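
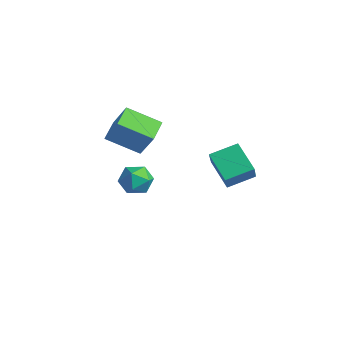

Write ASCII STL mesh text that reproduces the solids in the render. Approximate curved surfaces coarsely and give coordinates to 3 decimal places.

solid 
facet normal -0.835 0.330 -0.440
outer loop
vertex -4.068 1.938 -2.258
vertex -4.622 1.191 -1.768
vertex -4.49 2.13 -1.314
endloop
endfacet
facet normal -0.371 0.864 -0.341
outer loop
vertex -4.068 1.938 -2.258
vertex -4.49 2.13 -1.314
vertex -3.516 2.462 -1.532
endloop
endfacet
facet normal 0.235 0.695 -0.680
outer loop
vertex -4.068 1.938 -2.258
vertex -3.516 2.462 -1.532
vertex -3.047 1.727 -2.121
endloop
endfacet
facet normal 0.144 0.058 -0.988
outer loop
vertex -4.068 1.938 -2.258
vertex -3.047 1.727 -2.121
vertex -3.731 0.942 -2.267
endloop
endfacet
facet normal -0.517 -0.167 -0.840
outer loop
vertex -4.068 1.938 -2.258
vertex -3.731 0.942 -2.267
vertex -4.622 1.191 -1.768
endloop
endfacet
facet normal -0.229 0.906 0.357
outer loop
vertex -3.516 2.462 -1.532
vertex -4.49 2.13 -1.314
vertex -3.729 2.038 -0.593
endloop
endfacet
facet normal -0.980 0.043 0.196
outer loop
vertex -4.49 2.13 -1.314
vertex -4.622 1.191 -1.768
vertex -4.413 1.253 -0.739
endloop
endfacet
facet normal -0.465 -0.763 -0.450
outer loop
vertex -4.622 1.191 -1.768
vertex -3.731 0.942 -2.267
vertex -3.944 0.518 -1.328
endloop
endfacet
facet normal 0.605 -0.399 -0.689
outer loop
vertex -3.731 0.942 -2.267
vertex -3.047 1.727 -2.121
vertex -2.97 0.85 -1.546
endloop
endfacet
facet normal 0.751 0.632 -0.191
outer loop
vertex -3.047 1.727 -2.121
vertex -3.516 2.462 -1.532
vertex -2.838 1.789 -1.092
endloop
endfacet
facet normal -0.144 -0.058 0.988
outer loop
vertex -3.392 1.042 -0.602
vertex -3.729 2.038 -0.593
vertex -4.413 1.253 -0.739
endloop
endfacet
facet normal -0.235 -0.695 0.680
outer loop
vertex -3.392 1.042 -0.602
vertex -4.413 1.253 -0.739
vertex -3.944 0.518 -1.328
endloop
endfacet
facet normal 0.371 -0.864 0.341
outer loop
vertex -3.392 1.042 -0.602
vertex -3.944 0.518 -1.328
vertex -2.97 0.85 -1.546
endloop
endfacet
facet normal 0.835 -0.330 0.440
outer loop
vertex -3.392 1.042 -0.602
vertex -2.97 0.85 -1.546
vertex -2.838 1.789 -1.092
endloop
endfacet
facet normal 0.517 0.167 0.840
outer loop
vertex -3.392 1.042 -0.602
vertex -2.838 1.789 -1.092
vertex -3.729 2.038 -0.593
endloop
endfacet
facet normal -0.605 0.399 0.689
outer loop
vertex -4.413 1.253 -0.739
vertex -3.729 2.038 -0.593
vertex -4.49 2.13 -1.314
endloop
endfacet
facet normal -0.751 -0.632 0.191
outer loop
vertex -3.944 0.518 -1.328
vertex -4.413 1.253 -0.739
vertex -4.622 1.191 -1.768
endloop
endfacet
facet normal 0.229 -0.906 -0.357
outer loop
vertex -2.97 0.85 -1.546
vertex -3.944 0.518 -1.328
vertex -3.731 0.942 -2.267
endloop
endfacet
facet normal 0.980 -0.043 -0.196
outer loop
vertex -2.838 1.789 -1.092
vertex -2.97 0.85 -1.546
vertex -3.047 1.727 -2.121
endloop
endfacet
facet normal 0.465 0.763 0.450
outer loop
vertex -3.729 2.038 -0.593
vertex -2.838 1.789 -1.092
vertex -3.516 2.462 -1.532
endloop
endfacet
facet normal -0.623 0.717 0.314
outer loop
vertex -2.99 0.558 4.709
vertex -1.822 1.991 3.755
vertex -4.009 0.353 3.154
endloop
endfacet
facet normal -0.561 -0.689 0.459
outer loop
vertex -3.118 -0.671 2.705
vertex -2.99 0.558 4.709
vertex -4.009 0.353 3.154
endloop
endfacet
facet normal -0.623 0.717 0.314
outer loop
vertex -4.009 0.353 3.154
vertex -1.822 1.991 3.755
vertex -2.841 1.786 2.2
endloop
endfacet
facet normal -0.545 -0.109 -0.831
outer loop
vertex -2.841 1.786 2.2
vertex -3.118 -0.671 2.705
vertex -4.009 0.353 3.154
endloop
endfacet
facet normal 0.545 0.109 0.831
outer loop
vertex -2.99 0.558 4.709
vertex -0.931 0.967 3.306
vertex -1.822 1.991 3.755
endloop
endfacet
facet normal -0.561 -0.689 0.459
outer loop
vertex -2.099 -0.466 4.26
vertex -2.99 0.558 4.709
vertex -3.118 -0.671 2.705
endloop
endfacet
facet normal 0.545 0.109 0.831
outer loop
vertex -2.099 -0.466 4.26
vertex -0.931 0.967 3.306
vertex -2.99 0.558 4.709
endloop
endfacet
facet normal 0.561 0.689 -0.459
outer loop
vertex -1.822 1.991 3.755
vertex -0.931 0.967 3.306
vertex -2.841 1.786 2.2
endloop
endfacet
facet normal -0.545 -0.109 -0.831
outer loop
vertex -1.95 0.762 1.751
vertex -3.118 -0.671 2.705
vertex -2.841 1.786 2.2
endloop
endfacet
facet normal 0.561 0.689 -0.459
outer loop
vertex -2.841 1.786 2.2
vertex -0.931 0.967 3.306
vertex -1.95 0.762 1.751
endloop
endfacet
facet normal 0.623 -0.717 -0.314
outer loop
vertex -1.95 0.762 1.751
vertex -2.099 -0.466 4.26
vertex -3.118 -0.671 2.705
endloop
endfacet
facet normal 0.623 -0.717 -0.314
outer loop
vertex -0.931 0.967 3.306
vertex -2.099 -0.466 4.26
vertex -1.95 0.762 1.751
endloop
endfacet
facet normal -0.817 -0.003 0.576
outer loop
vertex 2.012 2.402 3.241
vertex 2.387 3.86 3.78
vertex 1.149 3.075 2.02
endloop
endfacet
facet normal -0.234 -0.912 -0.337
outer loop
vertex 2.653 3.08 0.96
vertex 2.012 2.402 3.241
vertex 1.149 3.075 2.02
endloop
endfacet
facet normal -0.817 -0.003 0.576
outer loop
vertex 1.149 3.075 2.02
vertex 2.387 3.86 3.78
vertex 1.524 4.534 2.559
endloop
endfacet
facet normal -0.526 0.410 -0.745
outer loop
vertex 1.524 4.534 2.559
vertex 2.653 3.08 0.96
vertex 1.149 3.075 2.02
endloop
endfacet
facet normal 0.526 -0.411 0.745
outer loop
vertex 2.012 2.402 3.241
vertex 3.891 3.865 2.72
vertex 2.387 3.86 3.78
endloop
endfacet
facet normal -0.235 -0.912 -0.337
outer loop
vertex 3.516 2.406 2.181
vertex 2.012 2.402 3.241
vertex 2.653 3.08 0.96
endloop
endfacet
facet normal 0.526 -0.410 0.745
outer loop
vertex 3.516 2.406 2.181
vertex 3.891 3.865 2.72
vertex 2.012 2.402 3.241
endloop
endfacet
facet normal 0.235 0.912 0.337
outer loop
vertex 2.387 3.86 3.78
vertex 3.891 3.865 2.72
vertex 1.524 4.534 2.559
endloop
endfacet
facet normal -0.526 0.411 -0.745
outer loop
vertex 3.028 4.538 1.499
vertex 2.653 3.08 0.96
vertex 1.524 4.534 2.559
endloop
endfacet
facet normal 0.235 0.912 0.337
outer loop
vertex 1.524 4.534 2.559
vertex 3.891 3.865 2.72
vertex 3.028 4.538 1.499
endloop
endfacet
facet normal 0.817 0.003 -0.576
outer loop
vertex 3.028 4.538 1.499
vertex 3.516 2.406 2.181
vertex 2.653 3.08 0.96
endloop
endfacet
facet normal 0.817 0.003 -0.576
outer loop
vertex 3.891 3.865 2.72
vertex 3.516 2.406 2.181
vertex 3.028 4.538 1.499
endloop
endfacet

endsolid


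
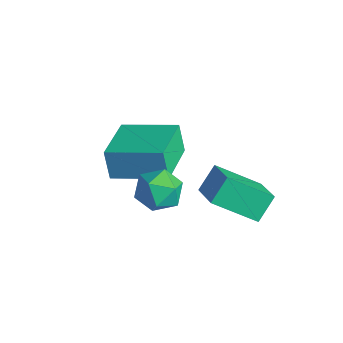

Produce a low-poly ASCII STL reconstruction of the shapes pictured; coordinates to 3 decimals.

solid 
facet normal -0.645 0.732 -0.221
outer loop
vertex -4.968 1.641 1.585
vertex -3.49 3.086 2.056
vertex -4.585 1.628 0.426
endloop
endfacet
facet normal -0.697 -0.682 -0.223
outer loop
vertex -3.25 0.114 0.884
vertex -4.968 1.641 1.585
vertex -4.585 1.628 0.426
endloop
endfacet
facet normal -0.645 0.732 -0.221
outer loop
vertex -4.585 1.628 0.426
vertex -3.49 3.086 2.056
vertex -3.108 3.073 0.898
endloop
endfacet
facet normal 0.314 -0.011 -0.949
outer loop
vertex -3.108 3.073 0.898
vertex -3.25 0.114 0.884
vertex -4.585 1.628 0.426
endloop
endfacet
facet normal -0.313 0.011 0.950
outer loop
vertex -4.968 1.641 1.585
vertex -2.155 1.572 2.514
vertex -3.49 3.086 2.056
endloop
endfacet
facet normal -0.697 -0.682 -0.222
outer loop
vertex -3.632 0.127 2.042
vertex -4.968 1.641 1.585
vertex -3.25 0.114 0.884
endloop
endfacet
facet normal -0.313 0.010 0.950
outer loop
vertex -3.632 0.127 2.042
vertex -2.155 1.572 2.514
vertex -4.968 1.641 1.585
endloop
endfacet
facet normal 0.697 0.682 0.222
outer loop
vertex -3.49 3.086 2.056
vertex -2.155 1.572 2.514
vertex -3.108 3.073 0.898
endloop
endfacet
facet normal 0.313 -0.011 -0.950
outer loop
vertex -1.772 1.559 1.355
vertex -3.25 0.114 0.884
vertex -3.108 3.073 0.898
endloop
endfacet
facet normal 0.697 0.682 0.223
outer loop
vertex -3.108 3.073 0.898
vertex -2.155 1.572 2.514
vertex -1.772 1.559 1.355
endloop
endfacet
facet normal 0.645 -0.732 0.221
outer loop
vertex -1.772 1.559 1.355
vertex -3.632 0.127 2.042
vertex -3.25 0.114 0.884
endloop
endfacet
facet normal 0.645 -0.731 0.221
outer loop
vertex -2.155 1.572 2.514
vertex -3.632 0.127 2.042
vertex -1.772 1.559 1.355
endloop
endfacet
facet normal -0.469 -0.685 0.557
outer loop
vertex -0.794 3.287 1.3
vertex -2.057 3.624 0.65
vertex -0.589 2.486 0.487
endloop
endfacet
facet normal 0.865 -0.231 0.446
outer loop
vertex 0.337 3.836 -0.61
vertex -0.794 3.287 1.3
vertex -0.589 2.486 0.487
endloop
endfacet
facet normal -0.470 -0.686 0.556
outer loop
vertex -0.589 2.486 0.487
vertex -2.057 3.624 0.65
vertex -1.851 2.823 -0.164
endloop
endfacet
facet normal 0.177 -0.691 -0.701
outer loop
vertex -1.851 2.823 -0.164
vertex 0.337 3.836 -0.61
vertex -0.589 2.486 0.487
endloop
endfacet
facet normal -0.177 0.691 0.701
outer loop
vertex -0.794 3.287 1.3
vertex -1.131 4.974 -0.447
vertex -2.057 3.624 0.65
endloop
endfacet
facet normal 0.865 -0.231 0.446
outer loop
vertex 0.131 4.637 0.204
vertex -0.794 3.287 1.3
vertex 0.337 3.836 -0.61
endloop
endfacet
facet normal -0.177 0.691 0.701
outer loop
vertex 0.131 4.637 0.204
vertex -1.131 4.974 -0.447
vertex -0.794 3.287 1.3
endloop
endfacet
facet normal -0.865 0.231 -0.446
outer loop
vertex -2.057 3.624 0.65
vertex -1.131 4.974 -0.447
vertex -1.851 2.823 -0.164
endloop
endfacet
facet normal 0.177 -0.691 -0.701
outer loop
vertex -0.926 4.173 -1.26
vertex 0.337 3.836 -0.61
vertex -1.851 2.823 -0.164
endloop
endfacet
facet normal -0.865 0.231 -0.446
outer loop
vertex -1.851 2.823 -0.164
vertex -1.131 4.974 -0.447
vertex -0.926 4.173 -1.26
endloop
endfacet
facet normal 0.469 0.686 -0.556
outer loop
vertex -0.926 4.173 -1.26
vertex 0.131 4.637 0.204
vertex 0.337 3.836 -0.61
endloop
endfacet
facet normal 0.470 0.685 -0.556
outer loop
vertex -1.131 4.974 -0.447
vertex 0.131 4.637 0.204
vertex -0.926 4.173 -1.26
endloop
endfacet
facet normal 0.271 0.727 0.631
outer loop
vertex 0.059 0.916 3.293
vertex -0.319 0.47 3.97
vertex 0.54 0.328 3.764
endloop
endfacet
facet normal 0.734 0.673 0.090
outer loop
vertex 0.059 0.916 3.293
vertex 0.54 0.328 3.764
vertex 0.62 0.36 2.875
endloop
endfacet
facet normal 0.374 0.768 -0.519
outer loop
vertex 0.059 0.916 3.293
vertex 0.62 0.36 2.875
vertex -0.189 0.521 2.53
endloop
endfacet
facet normal -0.311 0.881 -0.355
outer loop
vertex 0.059 0.916 3.293
vertex -0.189 0.521 2.53
vertex -0.769 0.589 3.207
endloop
endfacet
facet normal -0.375 0.856 0.355
outer loop
vertex 0.059 0.916 3.293
vertex -0.769 0.589 3.207
vertex -0.319 0.47 3.97
endloop
endfacet
facet normal 0.996 0.009 0.090
outer loop
vertex 0.62 0.36 2.875
vertex 0.54 0.328 3.764
vertex 0.589 -0.429 3.293
endloop
endfacet
facet normal 0.247 0.098 0.964
outer loop
vertex 0.54 0.328 3.764
vertex -0.319 0.47 3.97
vertex 0.009 -0.361 3.97
endloop
endfacet
facet normal -0.798 0.306 0.519
outer loop
vertex -0.319 0.47 3.97
vertex -0.769 0.589 3.207
vertex -0.8 -0.2 3.625
endloop
endfacet
facet normal -0.695 0.347 -0.630
outer loop
vertex -0.769 0.589 3.207
vertex -0.189 0.521 2.53
vertex -0.72 -0.168 2.736
endloop
endfacet
facet normal 0.414 0.164 -0.895
outer loop
vertex -0.189 0.521 2.53
vertex 0.62 0.36 2.875
vertex 0.139 -0.31 2.53
endloop
endfacet
facet normal 0.311 -0.881 0.355
outer loop
vertex -0.239 -0.756 3.207
vertex 0.589 -0.429 3.293
vertex 0.009 -0.361 3.97
endloop
endfacet
facet normal -0.374 -0.768 0.519
outer loop
vertex -0.239 -0.756 3.207
vertex 0.009 -0.361 3.97
vertex -0.8 -0.2 3.625
endloop
endfacet
facet normal -0.734 -0.673 -0.090
outer loop
vertex -0.239 -0.756 3.207
vertex -0.8 -0.2 3.625
vertex -0.72 -0.168 2.736
endloop
endfacet
facet normal -0.271 -0.727 -0.631
outer loop
vertex -0.239 -0.756 3.207
vertex -0.72 -0.168 2.736
vertex 0.139 -0.31 2.53
endloop
endfacet
facet normal 0.375 -0.856 -0.355
outer loop
vertex -0.239 -0.756 3.207
vertex 0.139 -0.31 2.53
vertex 0.589 -0.429 3.293
endloop
endfacet
facet normal 0.695 -0.347 0.630
outer loop
vertex 0.009 -0.361 3.97
vertex 0.589 -0.429 3.293
vertex 0.54 0.328 3.764
endloop
endfacet
facet normal -0.414 -0.164 0.895
outer loop
vertex -0.8 -0.2 3.625
vertex 0.009 -0.361 3.97
vertex -0.319 0.47 3.97
endloop
endfacet
facet normal -0.996 -0.009 -0.090
outer loop
vertex -0.72 -0.168 2.736
vertex -0.8 -0.2 3.625
vertex -0.769 0.589 3.207
endloop
endfacet
facet normal -0.247 -0.098 -0.964
outer loop
vertex 0.139 -0.31 2.53
vertex -0.72 -0.168 2.736
vertex -0.189 0.521 2.53
endloop
endfacet
facet normal 0.798 -0.306 -0.519
outer loop
vertex 0.589 -0.429 3.293
vertex 0.139 -0.31 2.53
vertex 0.62 0.36 2.875
endloop
endfacet

endsolid


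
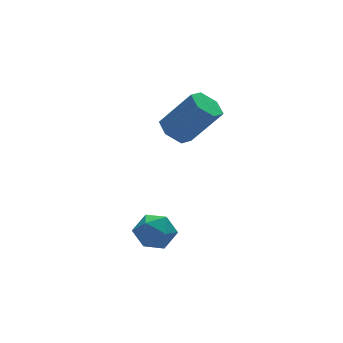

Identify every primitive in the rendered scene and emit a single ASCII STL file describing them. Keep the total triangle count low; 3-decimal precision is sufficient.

solid 
facet normal -0.526 0.318 -0.789
outer loop
vertex 0.647 3.318 0.774
vertex -0.025 2.872 1.042
vertex 0.08 3.676 1.296
endloop
endfacet
facet normal 0.528 0.849 -0.009
outer loop
vertex 0.647 3.318 0.774
vertex 0.08 3.676 1.296
vertex 1.777 2.634 2.47
endloop
endfacet
facet normal 0.528 0.849 -0.010
outer loop
vertex 1.777 2.634 2.47
vertex 0.08 3.676 1.296
vertex 1.21 2.993 2.992
endloop
endfacet
facet normal 0.526 -0.318 0.789
outer loop
vertex 1.777 2.634 2.47
vertex 1.21 2.993 2.992
vertex 1.105 2.188 2.738
endloop
endfacet
facet normal -0.526 0.318 -0.789
outer loop
vertex 0.08 3.676 1.296
vertex -0.025 2.872 1.042
vertex -0.592 3.23 1.564
endloop
endfacet
facet normal -0.314 0.790 0.527
outer loop
vertex 0.08 3.676 1.296
vertex -0.592 3.23 1.564
vertex 1.21 2.993 2.992
endloop
endfacet
facet normal -0.314 0.790 0.527
outer loop
vertex 1.21 2.993 2.992
vertex -0.592 3.23 1.564
vertex 0.538 2.547 3.26
endloop
endfacet
facet normal 0.526 -0.318 0.789
outer loop
vertex 1.21 2.993 2.992
vertex 0.538 2.547 3.26
vertex 1.105 2.188 2.738
endloop
endfacet
facet normal -0.526 0.318 -0.789
outer loop
vertex -0.592 3.23 1.564
vertex -0.025 2.872 1.042
vertex -0.697 2.426 1.31
endloop
endfacet
facet normal -0.842 -0.060 0.537
outer loop
vertex -0.592 3.23 1.564
vertex -0.697 2.426 1.31
vertex 0.538 2.547 3.26
endloop
endfacet
facet normal -0.842 -0.060 0.537
outer loop
vertex 0.538 2.547 3.26
vertex -0.697 2.426 1.31
vertex 0.433 1.742 3.006
endloop
endfacet
facet normal 0.526 -0.318 0.789
outer loop
vertex 0.538 2.547 3.26
vertex 0.433 1.742 3.006
vertex 1.105 2.188 2.738
endloop
endfacet
facet normal -0.526 0.318 -0.789
outer loop
vertex -0.697 2.426 1.31
vertex -0.025 2.872 1.042
vertex -0.13 2.067 0.788
endloop
endfacet
facet normal -0.528 -0.849 0.010
outer loop
vertex -0.697 2.426 1.31
vertex -0.13 2.067 0.788
vertex 0.433 1.742 3.006
endloop
endfacet
facet normal -0.528 -0.849 0.009
outer loop
vertex 0.433 1.742 3.006
vertex -0.13 2.067 0.788
vertex 1.0 1.384 2.484
endloop
endfacet
facet normal 0.526 -0.318 0.789
outer loop
vertex 0.433 1.742 3.006
vertex 1.0 1.384 2.484
vertex 1.105 2.188 2.738
endloop
endfacet
facet normal -0.526 0.318 -0.789
outer loop
vertex -0.13 2.067 0.788
vertex -0.025 2.872 1.042
vertex 0.542 2.513 0.52
endloop
endfacet
facet normal 0.314 -0.790 -0.527
outer loop
vertex -0.13 2.067 0.788
vertex 0.542 2.513 0.52
vertex 1.0 1.384 2.484
endloop
endfacet
facet normal 0.314 -0.790 -0.527
outer loop
vertex 1.0 1.384 2.484
vertex 0.542 2.513 0.52
vertex 1.672 1.83 2.216
endloop
endfacet
facet normal 0.526 -0.318 0.789
outer loop
vertex 1.0 1.384 2.484
vertex 1.672 1.83 2.216
vertex 1.105 2.188 2.738
endloop
endfacet
facet normal -0.526 0.318 -0.789
outer loop
vertex 0.542 2.513 0.52
vertex -0.025 2.872 1.042
vertex 0.647 3.318 0.774
endloop
endfacet
facet normal 0.842 0.060 -0.537
outer loop
vertex 0.542 2.513 0.52
vertex 0.647 3.318 0.774
vertex 1.672 1.83 2.216
endloop
endfacet
facet normal 0.842 0.060 -0.537
outer loop
vertex 1.672 1.83 2.216
vertex 0.647 3.318 0.774
vertex 1.777 2.634 2.47
endloop
endfacet
facet normal 0.526 -0.318 0.789
outer loop
vertex 1.672 1.83 2.216
vertex 1.777 2.634 2.47
vertex 1.105 2.188 2.738
endloop
endfacet
facet normal 0.518 0.713 -0.472
outer loop
vertex -1.762 0.34 -3.573
vertex -2.328 1.023 -3.162
vertex -1.512 0.729 -2.711
endloop
endfacet
facet normal 0.930 0.147 -0.336
outer loop
vertex -1.762 0.34 -3.573
vertex -1.512 0.729 -2.711
vertex -1.414 -0.232 -2.861
endloop
endfacet
facet normal 0.634 -0.422 -0.648
outer loop
vertex -1.762 0.34 -3.573
vertex -1.414 -0.232 -2.861
vertex -2.169 -0.532 -3.404
endloop
endfacet
facet normal 0.038 -0.207 -0.978
outer loop
vertex -1.762 0.34 -3.573
vertex -2.169 -0.532 -3.404
vertex -2.734 0.243 -3.59
endloop
endfacet
facet normal -0.034 0.494 -0.869
outer loop
vertex -1.762 0.34 -3.573
vertex -2.734 0.243 -3.59
vertex -2.328 1.023 -3.162
endloop
endfacet
facet normal 0.928 0.037 0.370
outer loop
vertex -1.414 -0.232 -2.861
vertex -1.512 0.729 -2.711
vertex -1.766 0.097 -2.01
endloop
endfacet
facet normal 0.261 0.954 0.150
outer loop
vertex -1.512 0.729 -2.711
vertex -2.328 1.023 -3.162
vertex -2.331 0.872 -2.196
endloop
endfacet
facet normal -0.631 0.599 -0.493
outer loop
vertex -2.328 1.023 -3.162
vertex -2.734 0.243 -3.59
vertex -3.086 0.572 -2.739
endloop
endfacet
facet normal -0.515 -0.536 -0.669
outer loop
vertex -2.734 0.243 -3.59
vertex -2.169 -0.532 -3.404
vertex -2.988 -0.389 -2.889
endloop
endfacet
facet normal 0.449 -0.883 -0.137
outer loop
vertex -2.169 -0.532 -3.404
vertex -1.414 -0.232 -2.861
vertex -2.172 -0.683 -2.438
endloop
endfacet
facet normal -0.038 0.207 0.978
outer loop
vertex -2.738 -0.0 -2.027
vertex -1.766 0.097 -2.01
vertex -2.331 0.872 -2.196
endloop
endfacet
facet normal -0.634 0.422 0.648
outer loop
vertex -2.738 -0.0 -2.027
vertex -2.331 0.872 -2.196
vertex -3.086 0.572 -2.739
endloop
endfacet
facet normal -0.930 -0.147 0.336
outer loop
vertex -2.738 -0.0 -2.027
vertex -3.086 0.572 -2.739
vertex -2.988 -0.389 -2.889
endloop
endfacet
facet normal -0.518 -0.713 0.472
outer loop
vertex -2.738 -0.0 -2.027
vertex -2.988 -0.389 -2.889
vertex -2.172 -0.683 -2.438
endloop
endfacet
facet normal 0.034 -0.494 0.869
outer loop
vertex -2.738 -0.0 -2.027
vertex -2.172 -0.683 -2.438
vertex -1.766 0.097 -2.01
endloop
endfacet
facet normal 0.515 0.536 0.669
outer loop
vertex -2.331 0.872 -2.196
vertex -1.766 0.097 -2.01
vertex -1.512 0.729 -2.711
endloop
endfacet
facet normal -0.449 0.883 0.137
outer loop
vertex -3.086 0.572 -2.739
vertex -2.331 0.872 -2.196
vertex -2.328 1.023 -3.162
endloop
endfacet
facet normal -0.928 -0.037 -0.370
outer loop
vertex -2.988 -0.389 -2.889
vertex -3.086 0.572 -2.739
vertex -2.734 0.243 -3.59
endloop
endfacet
facet normal -0.261 -0.954 -0.150
outer loop
vertex -2.172 -0.683 -2.438
vertex -2.988 -0.389 -2.889
vertex -2.169 -0.532 -3.404
endloop
endfacet
facet normal 0.631 -0.599 0.493
outer loop
vertex -1.766 0.097 -2.01
vertex -2.172 -0.683 -2.438
vertex -1.414 -0.232 -2.861
endloop
endfacet

endsolid


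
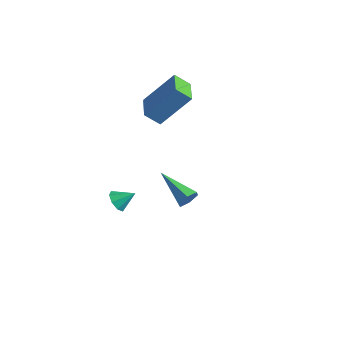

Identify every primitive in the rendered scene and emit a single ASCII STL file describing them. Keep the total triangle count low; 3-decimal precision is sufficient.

solid 
facet normal 0.914 0.020 -0.405
outer loop
vertex 2.427 -1.307 1.297
vertex 2.22 -1.052 0.843
vertex 2.405 -0.748 1.275
endloop
endfacet
facet normal 0.160 0.045 0.986
outer loop
vertex 2.427 -1.307 1.297
vertex 2.405 -0.748 1.275
vertex 0.52 -1.088 1.597
endloop
endfacet
facet normal 0.914 0.018 -0.405
outer loop
vertex 2.405 -0.748 1.275
vertex 2.22 -1.052 0.843
vertex 2.199 -0.493 0.821
endloop
endfacet
facet normal -0.067 0.857 0.512
outer loop
vertex 2.405 -0.748 1.275
vertex 2.199 -0.493 0.821
vertex 0.52 -1.088 1.597
endloop
endfacet
facet normal 0.914 0.018 -0.406
outer loop
vertex 2.199 -0.493 0.821
vertex 2.22 -1.052 0.843
vertex 2.013 -0.798 0.389
endloop
endfacet
facet normal -0.458 0.807 -0.373
outer loop
vertex 2.199 -0.493 0.821
vertex 2.013 -0.798 0.389
vertex 0.52 -1.088 1.597
endloop
endfacet
facet normal 0.914 0.020 -0.405
outer loop
vertex 2.013 -0.798 0.389
vertex 2.22 -1.052 0.843
vertex 2.035 -1.357 0.411
endloop
endfacet
facet normal -0.622 -0.055 -0.781
outer loop
vertex 2.013 -0.798 0.389
vertex 2.035 -1.357 0.411
vertex 0.52 -1.088 1.597
endloop
endfacet
facet normal 0.914 0.018 -0.405
outer loop
vertex 2.035 -1.357 0.411
vertex 2.22 -1.052 0.843
vertex 2.241 -1.612 0.865
endloop
endfacet
facet normal -0.394 -0.866 -0.307
outer loop
vertex 2.035 -1.357 0.411
vertex 2.241 -1.612 0.865
vertex 0.52 -1.088 1.597
endloop
endfacet
facet normal 0.914 0.018 -0.406
outer loop
vertex 2.241 -1.612 0.865
vertex 2.22 -1.052 0.843
vertex 2.427 -1.307 1.297
endloop
endfacet
facet normal -0.003 -0.816 0.578
outer loop
vertex 2.241 -1.612 0.865
vertex 2.427 -1.307 1.297
vertex 0.52 -1.088 1.597
endloop
endfacet
facet normal -0.769 0.637 -0.049
outer loop
vertex -5.042 2.762 1.392
vertex -4.189 3.918 3.032
vertex -4.552 3.305 0.754
endloop
endfacet
facet normal -0.392 -0.530 -0.752
outer loop
vertex -3.391 2.342 0.828
vertex -5.042 2.762 1.392
vertex -4.552 3.305 0.754
endloop
endfacet
facet normal -0.769 0.637 -0.049
outer loop
vertex -4.552 3.305 0.754
vertex -4.189 3.918 3.032
vertex -3.699 4.46 2.394
endloop
endfacet
facet normal 0.506 0.559 -0.657
outer loop
vertex -3.699 4.46 2.394
vertex -3.391 2.342 0.828
vertex -4.552 3.305 0.754
endloop
endfacet
facet normal -0.506 -0.559 0.657
outer loop
vertex -5.042 2.762 1.392
vertex -3.028 2.955 3.106
vertex -4.189 3.918 3.032
endloop
endfacet
facet normal -0.392 -0.531 -0.752
outer loop
vertex -3.881 1.8 1.466
vertex -5.042 2.762 1.392
vertex -3.391 2.342 0.828
endloop
endfacet
facet normal -0.505 -0.559 0.657
outer loop
vertex -3.881 1.8 1.466
vertex -3.028 2.955 3.106
vertex -5.042 2.762 1.392
endloop
endfacet
facet normal 0.392 0.530 0.752
outer loop
vertex -4.189 3.918 3.032
vertex -3.028 2.955 3.106
vertex -3.699 4.46 2.394
endloop
endfacet
facet normal 0.505 0.559 -0.657
outer loop
vertex -2.538 3.498 2.468
vertex -3.391 2.342 0.828
vertex -3.699 4.46 2.394
endloop
endfacet
facet normal 0.391 0.530 0.752
outer loop
vertex -3.699 4.46 2.394
vertex -3.028 2.955 3.106
vertex -2.538 3.498 2.468
endloop
endfacet
facet normal 0.769 -0.637 0.049
outer loop
vertex -2.538 3.498 2.468
vertex -3.881 1.8 1.466
vertex -3.391 2.342 0.828
endloop
endfacet
facet normal 0.769 -0.637 0.049
outer loop
vertex -3.028 2.955 3.106
vertex -3.881 1.8 1.466
vertex -2.538 3.498 2.468
endloop
endfacet
facet normal -0.554 -0.616 -0.560
outer loop
vertex -3.487 0.229 -3.994
vertex -3.67 -0.071 -3.483
vertex -3.882 0.413 -3.806
endloop
endfacet
facet normal 0.250 0.900 -0.357
outer loop
vertex -3.487 0.229 -3.994
vertex -3.882 0.413 -3.806
vertex -3.11 0.551 -2.917
endloop
endfacet
facet normal -0.555 -0.616 -0.559
outer loop
vertex -3.882 0.413 -3.806
vertex -3.67 -0.071 -3.483
vertex -4.152 0.314 -3.429
endloop
endfacet
facet normal -0.254 0.964 0.071
outer loop
vertex -3.882 0.413 -3.806
vertex -4.152 0.314 -3.429
vertex -3.11 0.551 -2.917
endloop
endfacet
facet normal -0.554 -0.615 -0.560
outer loop
vertex -4.152 0.314 -3.429
vertex -3.67 -0.071 -3.483
vertex -4.14 -0.011 -3.084
endloop
endfacet
facet normal -0.451 0.642 0.620
outer loop
vertex -4.152 0.314 -3.429
vertex -4.14 -0.011 -3.084
vertex -3.11 0.551 -2.917
endloop
endfacet
facet normal -0.554 -0.617 -0.559
outer loop
vertex -4.14 -0.011 -3.084
vertex -3.67 -0.071 -3.483
vertex -3.852 -0.371 -2.972
endloop
endfacet
facet normal -0.223 0.122 0.967
outer loop
vertex -4.14 -0.011 -3.084
vertex -3.852 -0.371 -2.972
vertex -3.11 0.551 -2.917
endloop
endfacet
facet normal -0.555 -0.616 -0.559
outer loop
vertex -3.852 -0.371 -2.972
vertex -3.67 -0.071 -3.483
vertex -3.457 -0.556 -3.16
endloop
endfacet
facet normal 0.296 -0.292 0.909
outer loop
vertex -3.852 -0.371 -2.972
vertex -3.457 -0.556 -3.16
vertex -3.11 0.551 -2.917
endloop
endfacet
facet normal -0.554 -0.616 -0.560
outer loop
vertex -3.457 -0.556 -3.16
vertex -3.67 -0.071 -3.483
vertex -3.187 -0.456 -3.537
endloop
endfacet
facet normal 0.802 -0.357 0.480
outer loop
vertex -3.457 -0.556 -3.16
vertex -3.187 -0.456 -3.537
vertex -3.11 0.551 -2.917
endloop
endfacet
facet normal -0.554 -0.616 -0.561
outer loop
vertex -3.187 -0.456 -3.537
vertex -3.67 -0.071 -3.483
vertex -3.199 -0.131 -3.882
endloop
endfacet
facet normal 0.997 -0.035 -0.067
outer loop
vertex -3.187 -0.456 -3.537
vertex -3.199 -0.131 -3.882
vertex -3.11 0.551 -2.917
endloop
endfacet
facet normal -0.553 -0.617 -0.560
outer loop
vertex -3.199 -0.131 -3.882
vertex -3.67 -0.071 -3.483
vertex -3.487 0.229 -3.994
endloop
endfacet
facet normal 0.769 0.486 -0.415
outer loop
vertex -3.199 -0.131 -3.882
vertex -3.487 0.229 -3.994
vertex -3.11 0.551 -2.917
endloop
endfacet

endsolid


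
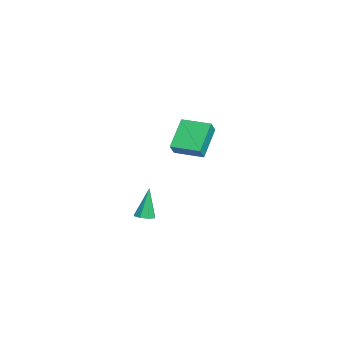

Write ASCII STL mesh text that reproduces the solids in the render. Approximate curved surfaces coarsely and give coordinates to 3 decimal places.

solid 
facet normal 0.250 -0.137 -0.959
outer loop
vertex 3.144 -3.524 -0.27
vertex 2.698 -3.323 -0.415
vertex 3.164 -3.138 -0.32
endloop
endfacet
facet normal 0.861 0.021 0.508
outer loop
vertex 3.144 -3.524 -0.27
vertex 3.164 -3.138 -0.32
vertex 2.282 -3.097 1.175
endloop
endfacet
facet normal 0.250 -0.138 -0.958
outer loop
vertex 3.164 -3.138 -0.32
vertex 2.698 -3.323 -0.415
vertex 2.911 -2.86 -0.426
endloop
endfacet
facet normal 0.623 0.700 0.348
outer loop
vertex 3.164 -3.138 -0.32
vertex 2.911 -2.86 -0.426
vertex 2.282 -3.097 1.175
endloop
endfacet
facet normal 0.249 -0.137 -0.959
outer loop
vertex 2.911 -2.86 -0.426
vertex 2.698 -3.323 -0.415
vertex 2.534 -2.853 -0.525
endloop
endfacet
facet normal -0.018 0.990 0.139
outer loop
vertex 2.911 -2.86 -0.426
vertex 2.534 -2.853 -0.525
vertex 2.282 -3.097 1.175
endloop
endfacet
facet normal 0.253 -0.136 -0.958
outer loop
vertex 2.534 -2.853 -0.525
vertex 2.698 -3.323 -0.415
vertex 2.253 -3.122 -0.561
endloop
endfacet
facet normal -0.692 0.722 0.001
outer loop
vertex 2.534 -2.853 -0.525
vertex 2.253 -3.122 -0.561
vertex 2.282 -3.097 1.175
endloop
endfacet
facet normal 0.252 -0.137 -0.958
outer loop
vertex 2.253 -3.122 -0.561
vertex 2.698 -3.323 -0.415
vertex 2.233 -3.509 -0.511
endloop
endfacet
facet normal -0.998 0.054 0.016
outer loop
vertex 2.253 -3.122 -0.561
vertex 2.233 -3.509 -0.511
vertex 2.282 -3.097 1.175
endloop
endfacet
facet normal 0.252 -0.136 -0.958
outer loop
vertex 2.233 -3.509 -0.511
vertex 2.698 -3.323 -0.415
vertex 2.486 -3.787 -0.405
endloop
endfacet
facet normal -0.760 -0.625 0.175
outer loop
vertex 2.233 -3.509 -0.511
vertex 2.486 -3.787 -0.405
vertex 2.282 -3.097 1.175
endloop
endfacet
facet normal 0.252 -0.136 -0.958
outer loop
vertex 2.486 -3.787 -0.405
vertex 2.698 -3.323 -0.415
vertex 2.863 -3.793 -0.305
endloop
endfacet
facet normal -0.117 -0.916 0.385
outer loop
vertex 2.486 -3.787 -0.405
vertex 2.863 -3.793 -0.305
vertex 2.282 -3.097 1.175
endloop
endfacet
facet normal 0.250 -0.137 -0.959
outer loop
vertex 2.863 -3.793 -0.305
vertex 2.698 -3.323 -0.415
vertex 3.144 -3.524 -0.27
endloop
endfacet
facet normal 0.555 -0.648 0.522
outer loop
vertex 2.863 -3.793 -0.305
vertex 3.144 -3.524 -0.27
vertex 2.282 -3.097 1.175
endloop
endfacet
facet normal -0.620 0.234 -0.749
outer loop
vertex -4.7 -1.313 2.021
vertex -4.107 0.118 1.977
vertex -3.399 -1.892 0.764
endloop
endfacet
facet normal -0.383 -0.923 0.029
outer loop
vertex -2.853 -2.098 1.423
vertex -4.7 -1.313 2.021
vertex -3.399 -1.892 0.764
endloop
endfacet
facet normal -0.619 0.234 -0.749
outer loop
vertex -3.399 -1.892 0.764
vertex -4.107 0.118 1.977
vertex -2.805 -0.461 0.72
endloop
endfacet
facet normal 0.685 -0.305 -0.662
outer loop
vertex -2.805 -0.461 0.72
vertex -2.853 -2.098 1.423
vertex -3.399 -1.892 0.764
endloop
endfacet
facet normal -0.685 0.304 0.662
outer loop
vertex -4.7 -1.313 2.021
vertex -3.561 -0.088 2.636
vertex -4.107 0.118 1.977
endloop
endfacet
facet normal -0.383 -0.923 0.028
outer loop
vertex -4.155 -1.519 2.68
vertex -4.7 -1.313 2.021
vertex -2.853 -2.098 1.423
endloop
endfacet
facet normal -0.685 0.305 0.662
outer loop
vertex -4.155 -1.519 2.68
vertex -3.561 -0.088 2.636
vertex -4.7 -1.313 2.021
endloop
endfacet
facet normal 0.383 0.923 -0.029
outer loop
vertex -4.107 0.118 1.977
vertex -3.561 -0.088 2.636
vertex -2.805 -0.461 0.72
endloop
endfacet
facet normal 0.685 -0.304 -0.662
outer loop
vertex -2.26 -0.667 1.379
vertex -2.853 -2.098 1.423
vertex -2.805 -0.461 0.72
endloop
endfacet
facet normal 0.383 0.923 -0.028
outer loop
vertex -2.805 -0.461 0.72
vertex -3.561 -0.088 2.636
vertex -2.26 -0.667 1.379
endloop
endfacet
facet normal 0.620 -0.234 0.749
outer loop
vertex -2.26 -0.667 1.379
vertex -4.155 -1.519 2.68
vertex -2.853 -2.098 1.423
endloop
endfacet
facet normal 0.620 -0.234 0.749
outer loop
vertex -3.561 -0.088 2.636
vertex -4.155 -1.519 2.68
vertex -2.26 -0.667 1.379
endloop
endfacet

endsolid


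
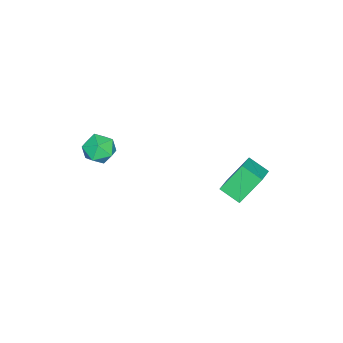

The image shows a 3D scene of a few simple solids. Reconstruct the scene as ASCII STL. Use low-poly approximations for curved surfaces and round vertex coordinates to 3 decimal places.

solid 
facet normal -0.885 -0.117 -0.451
outer loop
vertex -5.162 3.392 -0.631
vertex -4.998 4.695 -1.291
vertex -4.177 2.416 -2.313
endloop
endfacet
facet normal -0.112 -0.887 0.449
outer loop
vertex -2.442 2.645 -1.429
vertex -5.162 3.392 -0.631
vertex -4.177 2.416 -2.313
endloop
endfacet
facet normal -0.885 -0.116 -0.451
outer loop
vertex -4.177 2.416 -2.313
vertex -4.998 4.695 -1.291
vertex -4.012 3.719 -2.973
endloop
endfacet
facet normal 0.452 -0.448 -0.771
outer loop
vertex -4.012 3.719 -2.973
vertex -2.442 2.645 -1.429
vertex -4.177 2.416 -2.313
endloop
endfacet
facet normal -0.452 0.448 0.771
outer loop
vertex -5.162 3.392 -0.631
vertex -3.263 4.924 -0.407
vertex -4.998 4.695 -1.291
endloop
endfacet
facet normal -0.112 -0.887 0.449
outer loop
vertex -3.428 3.621 0.253
vertex -5.162 3.392 -0.631
vertex -2.442 2.645 -1.429
endloop
endfacet
facet normal -0.452 0.448 0.771
outer loop
vertex -3.428 3.621 0.253
vertex -3.263 4.924 -0.407
vertex -5.162 3.392 -0.631
endloop
endfacet
facet normal 0.112 0.887 -0.449
outer loop
vertex -4.998 4.695 -1.291
vertex -3.263 4.924 -0.407
vertex -4.012 3.719 -2.973
endloop
endfacet
facet normal 0.452 -0.448 -0.771
outer loop
vertex -2.278 3.948 -2.089
vertex -2.442 2.645 -1.429
vertex -4.012 3.719 -2.973
endloop
endfacet
facet normal 0.112 0.887 -0.449
outer loop
vertex -4.012 3.719 -2.973
vertex -3.263 4.924 -0.407
vertex -2.278 3.948 -2.089
endloop
endfacet
facet normal 0.885 0.117 0.451
outer loop
vertex -2.278 3.948 -2.089
vertex -3.428 3.621 0.253
vertex -2.442 2.645 -1.429
endloop
endfacet
facet normal 0.885 0.116 0.451
outer loop
vertex -3.263 4.924 -0.407
vertex -3.428 3.621 0.253
vertex -2.278 3.948 -2.089
endloop
endfacet
facet normal -0.714 -0.592 0.373
outer loop
vertex -0.941 -3.773 2.394
vertex -0.299 -4.665 2.207
vertex -0.236 -4.128 3.181
endloop
endfacet
facet normal -0.732 0.052 0.679
outer loop
vertex -0.941 -3.773 2.394
vertex -0.236 -4.128 3.181
vertex -0.344 -3.037 2.981
endloop
endfacet
facet normal -0.826 0.539 0.165
outer loop
vertex -0.941 -3.773 2.394
vertex -0.344 -3.037 2.981
vertex -0.474 -2.9 1.882
endloop
endfacet
facet normal -0.867 0.194 -0.460
outer loop
vertex -0.941 -3.773 2.394
vertex -0.474 -2.9 1.882
vertex -0.446 -3.907 1.404
endloop
endfacet
facet normal -0.798 -0.505 -0.330
outer loop
vertex -0.941 -3.773 2.394
vertex -0.446 -3.907 1.404
vertex -0.299 -4.665 2.207
endloop
endfacet
facet normal -0.096 0.170 0.981
outer loop
vertex -0.344 -3.037 2.981
vertex -0.236 -4.128 3.181
vertex 0.666 -3.473 3.156
endloop
endfacet
facet normal -0.068 -0.872 0.485
outer loop
vertex -0.236 -4.128 3.181
vertex -0.299 -4.665 2.207
vertex 0.694 -4.48 2.678
endloop
endfacet
facet normal -0.202 -0.730 -0.652
outer loop
vertex -0.299 -4.665 2.207
vertex -0.446 -3.907 1.404
vertex 0.564 -4.343 1.579
endloop
endfacet
facet normal -0.314 0.400 -0.861
outer loop
vertex -0.446 -3.907 1.404
vertex -0.474 -2.9 1.882
vertex 0.456 -3.252 1.379
endloop
endfacet
facet normal -0.249 0.957 0.149
outer loop
vertex -0.474 -2.9 1.882
vertex -0.344 -3.037 2.981
vertex 0.519 -2.715 2.353
endloop
endfacet
facet normal 0.867 -0.194 0.460
outer loop
vertex 1.161 -3.607 2.166
vertex 0.666 -3.473 3.156
vertex 0.694 -4.48 2.678
endloop
endfacet
facet normal 0.826 -0.539 -0.165
outer loop
vertex 1.161 -3.607 2.166
vertex 0.694 -4.48 2.678
vertex 0.564 -4.343 1.579
endloop
endfacet
facet normal 0.732 -0.052 -0.679
outer loop
vertex 1.161 -3.607 2.166
vertex 0.564 -4.343 1.579
vertex 0.456 -3.252 1.379
endloop
endfacet
facet normal 0.714 0.592 -0.373
outer loop
vertex 1.161 -3.607 2.166
vertex 0.456 -3.252 1.379
vertex 0.519 -2.715 2.353
endloop
endfacet
facet normal 0.798 0.505 0.330
outer loop
vertex 1.161 -3.607 2.166
vertex 0.519 -2.715 2.353
vertex 0.666 -3.473 3.156
endloop
endfacet
facet normal 0.314 -0.400 0.861
outer loop
vertex 0.694 -4.48 2.678
vertex 0.666 -3.473 3.156
vertex -0.236 -4.128 3.181
endloop
endfacet
facet normal 0.249 -0.957 -0.149
outer loop
vertex 0.564 -4.343 1.579
vertex 0.694 -4.48 2.678
vertex -0.299 -4.665 2.207
endloop
endfacet
facet normal 0.096 -0.170 -0.981
outer loop
vertex 0.456 -3.252 1.379
vertex 0.564 -4.343 1.579
vertex -0.446 -3.907 1.404
endloop
endfacet
facet normal 0.068 0.872 -0.485
outer loop
vertex 0.519 -2.715 2.353
vertex 0.456 -3.252 1.379
vertex -0.474 -2.9 1.882
endloop
endfacet
facet normal 0.202 0.730 0.652
outer loop
vertex 0.666 -3.473 3.156
vertex 0.519 -2.715 2.353
vertex -0.344 -3.037 2.981
endloop
endfacet

endsolid


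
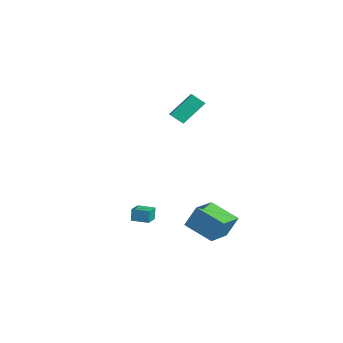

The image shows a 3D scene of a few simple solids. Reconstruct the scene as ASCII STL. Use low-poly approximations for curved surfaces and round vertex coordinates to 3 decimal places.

solid 
facet normal -0.629 -0.777 -0.008
outer loop
vertex 1.748 -2.359 -1.975
vertex 0.944 -1.706 -2.149
vertex 1.874 -2.451 -2.902
endloop
endfacet
facet normal 0.766 -0.622 0.166
outer loop
vertex 2.616 -1.534 -2.891
vertex 1.748 -2.359 -1.975
vertex 1.874 -2.451 -2.902
endloop
endfacet
facet normal -0.629 -0.777 -0.008
outer loop
vertex 1.874 -2.451 -2.902
vertex 0.944 -1.706 -2.149
vertex 1.07 -1.798 -3.076
endloop
endfacet
facet normal 0.135 -0.097 -0.986
outer loop
vertex 1.07 -1.798 -3.076
vertex 2.616 -1.534 -2.891
vertex 1.874 -2.451 -2.902
endloop
endfacet
facet normal -0.135 0.097 0.986
outer loop
vertex 1.748 -2.359 -1.975
vertex 1.686 -0.789 -2.138
vertex 0.944 -1.706 -2.149
endloop
endfacet
facet normal 0.766 -0.622 0.166
outer loop
vertex 2.49 -1.442 -1.964
vertex 1.748 -2.359 -1.975
vertex 2.616 -1.534 -2.891
endloop
endfacet
facet normal -0.135 0.097 0.986
outer loop
vertex 2.49 -1.442 -1.964
vertex 1.686 -0.789 -2.138
vertex 1.748 -2.359 -1.975
endloop
endfacet
facet normal -0.766 0.622 -0.166
outer loop
vertex 0.944 -1.706 -2.149
vertex 1.686 -0.789 -2.138
vertex 1.07 -1.798 -3.076
endloop
endfacet
facet normal 0.135 -0.097 -0.986
outer loop
vertex 1.812 -0.881 -3.065
vertex 2.616 -1.534 -2.891
vertex 1.07 -1.798 -3.076
endloop
endfacet
facet normal -0.766 0.622 -0.166
outer loop
vertex 1.07 -1.798 -3.076
vertex 1.686 -0.789 -2.138
vertex 1.812 -0.881 -3.065
endloop
endfacet
facet normal 0.629 0.777 0.008
outer loop
vertex 1.812 -0.881 -3.065
vertex 2.49 -1.442 -1.964
vertex 2.616 -1.534 -2.891
endloop
endfacet
facet normal 0.629 0.777 0.008
outer loop
vertex 1.686 -0.789 -2.138
vertex 2.49 -1.442 -1.964
vertex 1.812 -0.881 -3.065
endloop
endfacet
facet normal -0.746 -0.550 0.376
outer loop
vertex 3.781 1.173 -1.433
vertex 2.495 2.635 -1.848
vertex 3.505 0.492 -2.977
endloop
endfacet
facet normal 0.646 -0.734 0.209
outer loop
vertex 5.125 1.685 -3.792
vertex 3.781 1.173 -1.433
vertex 3.505 0.492 -2.977
endloop
endfacet
facet normal -0.746 -0.550 0.375
outer loop
vertex 3.505 0.492 -2.977
vertex 2.495 2.635 -1.848
vertex 2.22 1.954 -3.392
endloop
endfacet
facet normal -0.161 -0.398 -0.903
outer loop
vertex 2.22 1.954 -3.392
vertex 5.125 1.685 -3.792
vertex 3.505 0.492 -2.977
endloop
endfacet
facet normal 0.161 0.398 0.903
outer loop
vertex 3.781 1.173 -1.433
vertex 4.115 3.828 -2.663
vertex 2.495 2.635 -1.848
endloop
endfacet
facet normal 0.646 -0.734 0.209
outer loop
vertex 5.4 2.366 -2.248
vertex 3.781 1.173 -1.433
vertex 5.125 1.685 -3.792
endloop
endfacet
facet normal 0.161 0.398 0.903
outer loop
vertex 5.4 2.366 -2.248
vertex 4.115 3.828 -2.663
vertex 3.781 1.173 -1.433
endloop
endfacet
facet normal -0.646 0.734 -0.209
outer loop
vertex 2.495 2.635 -1.848
vertex 4.115 3.828 -2.663
vertex 2.22 1.954 -3.392
endloop
endfacet
facet normal -0.161 -0.398 -0.903
outer loop
vertex 3.839 3.147 -4.207
vertex 5.125 1.685 -3.792
vertex 2.22 1.954 -3.392
endloop
endfacet
facet normal -0.646 0.734 -0.208
outer loop
vertex 2.22 1.954 -3.392
vertex 4.115 3.828 -2.663
vertex 3.839 3.147 -4.207
endloop
endfacet
facet normal 0.746 0.550 -0.375
outer loop
vertex 3.839 3.147 -4.207
vertex 5.4 2.366 -2.248
vertex 5.125 1.685 -3.792
endloop
endfacet
facet normal 0.746 0.549 -0.376
outer loop
vertex 4.115 3.828 -2.663
vertex 5.4 2.366 -2.248
vertex 3.839 3.147 -4.207
endloop
endfacet
facet normal -0.885 0.264 -0.383
outer loop
vertex -4.991 2.398 2.8
vertex -5.182 3.963 4.32
vertex -4.48 3.123 2.118
endloop
endfacet
facet normal 0.087 -0.714 -0.694
outer loop
vertex -2.718 2.597 2.88
vertex -4.991 2.398 2.8
vertex -4.48 3.123 2.118
endloop
endfacet
facet normal -0.885 0.264 -0.383
outer loop
vertex -4.48 3.123 2.118
vertex -5.182 3.963 4.32
vertex -4.67 4.688 3.637
endloop
endfacet
facet normal 0.457 0.647 -0.610
outer loop
vertex -4.67 4.688 3.637
vertex -2.718 2.597 2.88
vertex -4.48 3.123 2.118
endloop
endfacet
facet normal -0.457 -0.648 0.610
outer loop
vertex -4.991 2.398 2.8
vertex -3.42 3.437 5.082
vertex -5.182 3.963 4.32
endloop
endfacet
facet normal 0.087 -0.715 -0.694
outer loop
vertex -3.23 1.872 3.563
vertex -4.991 2.398 2.8
vertex -2.718 2.597 2.88
endloop
endfacet
facet normal -0.458 -0.647 0.610
outer loop
vertex -3.23 1.872 3.563
vertex -3.42 3.437 5.082
vertex -4.991 2.398 2.8
endloop
endfacet
facet normal -0.087 0.715 0.694
outer loop
vertex -5.182 3.963 4.32
vertex -3.42 3.437 5.082
vertex -4.67 4.688 3.637
endloop
endfacet
facet normal 0.457 0.648 -0.609
outer loop
vertex -2.909 4.162 4.4
vertex -2.718 2.597 2.88
vertex -4.67 4.688 3.637
endloop
endfacet
facet normal -0.087 0.715 0.694
outer loop
vertex -4.67 4.688 3.637
vertex -3.42 3.437 5.082
vertex -2.909 4.162 4.4
endloop
endfacet
facet normal 0.885 -0.264 0.383
outer loop
vertex -2.909 4.162 4.4
vertex -3.23 1.872 3.563
vertex -2.718 2.597 2.88
endloop
endfacet
facet normal 0.885 -0.264 0.383
outer loop
vertex -3.42 3.437 5.082
vertex -3.23 1.872 3.563
vertex -2.909 4.162 4.4
endloop
endfacet

endsolid


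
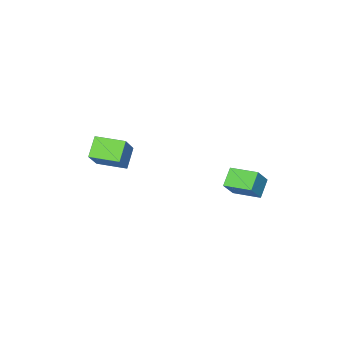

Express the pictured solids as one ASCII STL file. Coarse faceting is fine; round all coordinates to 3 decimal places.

solid 
facet normal -0.718 -0.415 0.560
outer loop
vertex -3.618 2.227 -0.791
vertex -4.337 3.882 -0.486
vertex -4.498 2.074 -2.033
endloop
endfacet
facet normal 0.393 -0.904 -0.167
outer loop
vertex -3.523 2.638 -2.794
vertex -3.618 2.227 -0.791
vertex -4.498 2.074 -2.033
endloop
endfacet
facet normal -0.717 -0.416 0.560
outer loop
vertex -4.498 2.074 -2.033
vertex -4.337 3.882 -0.486
vertex -5.218 3.728 -1.727
endloop
endfacet
facet normal -0.575 -0.100 -0.812
outer loop
vertex -5.218 3.728 -1.727
vertex -3.523 2.638 -2.794
vertex -4.498 2.074 -2.033
endloop
endfacet
facet normal 0.575 0.100 0.812
outer loop
vertex -3.618 2.227 -0.791
vertex -3.362 4.446 -1.247
vertex -4.337 3.882 -0.486
endloop
endfacet
facet normal 0.393 -0.904 -0.167
outer loop
vertex -2.642 2.792 -1.553
vertex -3.618 2.227 -0.791
vertex -3.523 2.638 -2.794
endloop
endfacet
facet normal 0.576 0.100 0.812
outer loop
vertex -2.642 2.792 -1.553
vertex -3.362 4.446 -1.247
vertex -3.618 2.227 -0.791
endloop
endfacet
facet normal -0.393 0.904 0.167
outer loop
vertex -4.337 3.882 -0.486
vertex -3.362 4.446 -1.247
vertex -5.218 3.728 -1.727
endloop
endfacet
facet normal -0.576 -0.100 -0.812
outer loop
vertex -4.242 4.293 -2.489
vertex -3.523 2.638 -2.794
vertex -5.218 3.728 -1.727
endloop
endfacet
facet normal -0.393 0.904 0.167
outer loop
vertex -5.218 3.728 -1.727
vertex -3.362 4.446 -1.247
vertex -4.242 4.293 -2.489
endloop
endfacet
facet normal 0.717 0.415 -0.560
outer loop
vertex -4.242 4.293 -2.489
vertex -2.642 2.792 -1.553
vertex -3.523 2.638 -2.794
endloop
endfacet
facet normal 0.717 0.416 -0.559
outer loop
vertex -3.362 4.446 -1.247
vertex -2.642 2.792 -1.553
vertex -4.242 4.293 -2.489
endloop
endfacet
facet normal -0.642 -0.450 0.621
outer loop
vertex 3.476 -1.275 3.347
vertex 2.421 0.245 3.357
vertex 2.435 -1.986 1.756
endloop
endfacet
facet normal 0.570 -0.822 -0.006
outer loop
vertex 3.379 -1.325 0.843
vertex 3.476 -1.275 3.347
vertex 2.435 -1.986 1.756
endloop
endfacet
facet normal -0.642 -0.450 0.621
outer loop
vertex 2.435 -1.986 1.756
vertex 2.421 0.245 3.357
vertex 1.38 -0.466 1.766
endloop
endfacet
facet normal -0.513 -0.351 -0.784
outer loop
vertex 1.38 -0.466 1.766
vertex 3.379 -1.325 0.843
vertex 2.435 -1.986 1.756
endloop
endfacet
facet normal 0.513 0.351 0.784
outer loop
vertex 3.476 -1.275 3.347
vertex 3.365 0.906 2.444
vertex 2.421 0.245 3.357
endloop
endfacet
facet normal 0.570 -0.822 -0.006
outer loop
vertex 4.42 -0.614 2.434
vertex 3.476 -1.275 3.347
vertex 3.379 -1.325 0.843
endloop
endfacet
facet normal 0.513 0.351 0.784
outer loop
vertex 4.42 -0.614 2.434
vertex 3.365 0.906 2.444
vertex 3.476 -1.275 3.347
endloop
endfacet
facet normal -0.570 0.822 0.006
outer loop
vertex 2.421 0.245 3.357
vertex 3.365 0.906 2.444
vertex 1.38 -0.466 1.766
endloop
endfacet
facet normal -0.513 -0.351 -0.784
outer loop
vertex 2.324 0.195 0.853
vertex 3.379 -1.325 0.843
vertex 1.38 -0.466 1.766
endloop
endfacet
facet normal -0.570 0.822 0.006
outer loop
vertex 1.38 -0.466 1.766
vertex 3.365 0.906 2.444
vertex 2.324 0.195 0.853
endloop
endfacet
facet normal 0.642 0.450 -0.621
outer loop
vertex 2.324 0.195 0.853
vertex 4.42 -0.614 2.434
vertex 3.379 -1.325 0.843
endloop
endfacet
facet normal 0.642 0.450 -0.621
outer loop
vertex 3.365 0.906 2.444
vertex 4.42 -0.614 2.434
vertex 2.324 0.195 0.853
endloop
endfacet

endsolid


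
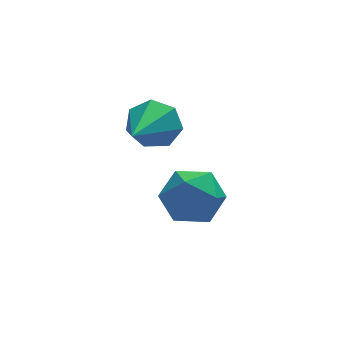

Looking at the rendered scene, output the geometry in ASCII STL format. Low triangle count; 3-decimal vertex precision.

solid 
facet normal -0.669 0.190 0.719
outer loop
vertex -2.411 1.081 0.311
vertex -2.946 0.558 -0.049
vertex -2.412 0.278 0.522
endloop
endfacet
facet normal -0.003 0.254 0.967
outer loop
vertex -2.411 1.081 0.311
vertex -2.412 0.278 0.522
vertex -1.692 0.679 0.419
endloop
endfacet
facet normal 0.332 0.748 0.575
outer loop
vertex -2.411 1.081 0.311
vertex -1.692 0.679 0.419
vertex -1.782 1.207 -0.216
endloop
endfacet
facet normal -0.126 0.988 0.086
outer loop
vertex -2.411 1.081 0.311
vertex -1.782 1.207 -0.216
vertex -2.557 1.133 -0.505
endloop
endfacet
facet normal -0.746 0.643 0.174
outer loop
vertex -2.411 1.081 0.311
vertex -2.557 1.133 -0.505
vertex -2.946 0.558 -0.049
endloop
endfacet
facet normal 0.330 -0.370 0.869
outer loop
vertex -1.692 0.679 0.419
vertex -2.412 0.278 0.522
vertex -1.783 -0.093 0.125
endloop
endfacet
facet normal -0.747 -0.474 0.466
outer loop
vertex -2.412 0.278 0.522
vertex -2.946 0.558 -0.049
vertex -2.558 -0.167 -0.164
endloop
endfacet
facet normal -0.872 0.261 -0.415
outer loop
vertex -2.946 0.558 -0.049
vertex -2.557 1.133 -0.505
vertex -2.648 0.361 -0.799
endloop
endfacet
facet normal 0.130 0.819 -0.559
outer loop
vertex -2.557 1.133 -0.505
vertex -1.782 1.207 -0.216
vertex -1.928 0.762 -0.902
endloop
endfacet
facet normal 0.872 0.430 0.234
outer loop
vertex -1.782 1.207 -0.216
vertex -1.692 0.679 0.419
vertex -1.394 0.482 -0.331
endloop
endfacet
facet normal 0.126 -0.988 -0.086
outer loop
vertex -1.929 -0.041 -0.691
vertex -1.783 -0.093 0.125
vertex -2.558 -0.167 -0.164
endloop
endfacet
facet normal -0.332 -0.748 -0.575
outer loop
vertex -1.929 -0.041 -0.691
vertex -2.558 -0.167 -0.164
vertex -2.648 0.361 -0.799
endloop
endfacet
facet normal 0.003 -0.254 -0.967
outer loop
vertex -1.929 -0.041 -0.691
vertex -2.648 0.361 -0.799
vertex -1.928 0.762 -0.902
endloop
endfacet
facet normal 0.669 -0.190 -0.719
outer loop
vertex -1.929 -0.041 -0.691
vertex -1.928 0.762 -0.902
vertex -1.394 0.482 -0.331
endloop
endfacet
facet normal 0.746 -0.643 -0.174
outer loop
vertex -1.929 -0.041 -0.691
vertex -1.394 0.482 -0.331
vertex -1.783 -0.093 0.125
endloop
endfacet
facet normal -0.130 -0.819 0.559
outer loop
vertex -2.558 -0.167 -0.164
vertex -1.783 -0.093 0.125
vertex -2.412 0.278 0.522
endloop
endfacet
facet normal -0.872 -0.430 -0.234
outer loop
vertex -2.648 0.361 -0.799
vertex -2.558 -0.167 -0.164
vertex -2.946 0.558 -0.049
endloop
endfacet
facet normal -0.330 0.370 -0.869
outer loop
vertex -1.928 0.762 -0.902
vertex -2.648 0.361 -0.799
vertex -2.557 1.133 -0.505
endloop
endfacet
facet normal 0.747 0.474 -0.466
outer loop
vertex -1.394 0.482 -0.331
vertex -1.928 0.762 -0.902
vertex -1.782 1.207 -0.216
endloop
endfacet
facet normal 0.872 -0.261 0.415
outer loop
vertex -1.783 -0.093 0.125
vertex -1.394 0.482 -0.331
vertex -1.692 0.679 0.419
endloop
endfacet
facet normal 0.511 0.778 -0.365
outer loop
vertex -2.506 0.76 2.638
vertex -2.962 0.832 2.153
vertex -2.952 1.111 2.762
endloop
endfacet
facet normal 0.171 -0.128 0.977
outer loop
vertex -2.506 0.76 2.638
vertex -2.952 1.111 2.762
vertex -3.738 -0.352 2.707
endloop
endfacet
facet normal 0.511 0.778 -0.365
outer loop
vertex -2.952 1.111 2.762
vertex -2.962 0.832 2.153
vertex -3.406 1.252 2.427
endloop
endfacet
facet normal -0.523 0.250 0.815
outer loop
vertex -2.952 1.111 2.762
vertex -3.406 1.252 2.427
vertex -3.738 -0.352 2.707
endloop
endfacet
facet normal 0.511 0.778 -0.364
outer loop
vertex -3.406 1.252 2.427
vertex -2.962 0.832 2.153
vertex -3.525 1.077 1.886
endloop
endfacet
facet normal -0.965 0.224 0.140
outer loop
vertex -3.406 1.252 2.427
vertex -3.525 1.077 1.886
vertex -3.738 -0.352 2.707
endloop
endfacet
facet normal 0.512 0.778 -0.365
outer loop
vertex -3.525 1.077 1.886
vertex -2.962 0.832 2.153
vertex -3.22 0.717 1.546
endloop
endfacet
facet normal -0.821 -0.187 -0.539
outer loop
vertex -3.525 1.077 1.886
vertex -3.22 0.717 1.546
vertex -3.738 -0.352 2.707
endloop
endfacet
facet normal 0.511 0.778 -0.365
outer loop
vertex -3.22 0.717 1.546
vertex -2.962 0.832 2.153
vertex -2.721 0.444 1.663
endloop
endfacet
facet normal -0.202 -0.674 -0.711
outer loop
vertex -3.22 0.717 1.546
vertex -2.721 0.444 1.663
vertex -3.738 -0.352 2.707
endloop
endfacet
facet normal 0.510 0.778 -0.365
outer loop
vertex -2.721 0.444 1.663
vertex -2.962 0.832 2.153
vertex -2.402 0.463 2.149
endloop
endfacet
facet normal 0.428 -0.870 -0.247
outer loop
vertex -2.721 0.444 1.663
vertex -2.402 0.463 2.149
vertex -3.738 -0.352 2.707
endloop
endfacet
facet normal 0.511 0.779 -0.364
outer loop
vertex -2.402 0.463 2.149
vertex -2.962 0.832 2.153
vertex -2.506 0.76 2.638
endloop
endfacet
facet normal 0.593 -0.626 0.506
outer loop
vertex -2.402 0.463 2.149
vertex -2.506 0.76 2.638
vertex -3.738 -0.352 2.707
endloop
endfacet

endsolid


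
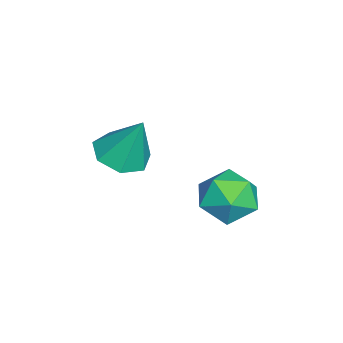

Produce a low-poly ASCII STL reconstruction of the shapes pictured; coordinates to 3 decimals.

solid 
facet normal -0.152 -0.392 -0.907
outer loop
vertex -2.3 0.285 1.613
vertex -2.562 -0.162 1.85
vertex -2.788 0.331 1.675
endloop
endfacet
facet normal 0.097 0.995 0.027
outer loop
vertex -2.3 0.285 1.613
vertex -2.788 0.331 1.675
vertex -2.398 0.262 2.83
endloop
endfacet
facet normal -0.150 -0.391 -0.908
outer loop
vertex -2.788 0.331 1.675
vertex -2.562 -0.162 1.85
vertex -3.106 0.005 1.868
endloop
endfacet
facet normal -0.614 0.748 0.252
outer loop
vertex -2.788 0.331 1.675
vertex -3.106 0.005 1.868
vertex -2.398 0.262 2.83
endloop
endfacet
facet normal -0.151 -0.393 -0.907
outer loop
vertex -3.106 0.005 1.868
vertex -2.562 -0.162 1.85
vertex -3.014 -0.446 2.048
endloop
endfacet
facet normal -0.812 0.066 0.580
outer loop
vertex -3.106 0.005 1.868
vertex -3.014 -0.446 2.048
vertex -2.398 0.262 2.83
endloop
endfacet
facet normal -0.151 -0.393 -0.907
outer loop
vertex -3.014 -0.446 2.048
vertex -2.562 -0.162 1.85
vertex -2.581 -0.684 2.079
endloop
endfacet
facet normal -0.351 -0.539 0.765
outer loop
vertex -3.014 -0.446 2.048
vertex -2.581 -0.684 2.079
vertex -2.398 0.262 2.83
endloop
endfacet
facet normal -0.151 -0.392 -0.907
outer loop
vertex -2.581 -0.684 2.079
vertex -2.562 -0.162 1.85
vertex -2.134 -0.528 1.937
endloop
endfacet
facet normal 0.425 -0.612 0.667
outer loop
vertex -2.581 -0.684 2.079
vertex -2.134 -0.528 1.937
vertex -2.398 0.262 2.83
endloop
endfacet
facet normal -0.151 -0.392 -0.908
outer loop
vertex -2.134 -0.528 1.937
vertex -2.562 -0.162 1.85
vertex -2.008 -0.097 1.73
endloop
endfacet
facet normal 0.928 -0.098 0.361
outer loop
vertex -2.134 -0.528 1.937
vertex -2.008 -0.097 1.73
vertex -2.398 0.262 2.83
endloop
endfacet
facet normal -0.150 -0.393 -0.907
outer loop
vertex -2.008 -0.097 1.73
vertex -2.562 -0.162 1.85
vertex -2.3 0.285 1.613
endloop
endfacet
facet normal 0.781 0.620 0.075
outer loop
vertex -2.008 -0.097 1.73
vertex -2.3 0.285 1.613
vertex -2.398 0.262 2.83
endloop
endfacet
facet normal -0.551 0.561 0.618
outer loop
vertex -3.034 2.239 0.771
vertex -3.101 1.73 1.173
vertex -2.6 2.14 1.248
endloop
endfacet
facet normal -0.075 0.961 0.268
outer loop
vertex -3.034 2.239 0.771
vertex -2.6 2.14 1.248
vertex -2.397 2.321 0.655
endloop
endfacet
facet normal -0.192 0.881 -0.433
outer loop
vertex -3.034 2.239 0.771
vertex -2.397 2.321 0.655
vertex -2.773 2.022 0.214
endloop
endfacet
facet normal -0.741 0.431 -0.515
outer loop
vertex -3.034 2.239 0.771
vertex -2.773 2.022 0.214
vertex -3.208 1.657 0.534
endloop
endfacet
facet normal -0.963 0.233 0.135
outer loop
vertex -3.034 2.239 0.771
vertex -3.208 1.657 0.534
vertex -3.101 1.73 1.173
endloop
endfacet
facet normal 0.575 0.706 0.413
outer loop
vertex -2.397 2.321 0.655
vertex -2.6 2.14 1.248
vertex -2.072 1.863 0.986
endloop
endfacet
facet normal -0.196 0.060 0.979
outer loop
vertex -2.6 2.14 1.248
vertex -3.101 1.73 1.173
vertex -2.507 1.498 1.306
endloop
endfacet
facet normal -0.861 -0.468 0.198
outer loop
vertex -3.101 1.73 1.173
vertex -3.208 1.657 0.534
vertex -2.883 1.199 0.865
endloop
endfacet
facet normal -0.501 -0.150 -0.852
outer loop
vertex -3.208 1.657 0.534
vertex -2.773 2.022 0.214
vertex -2.68 1.38 0.272
endloop
endfacet
facet normal 0.386 0.576 -0.720
outer loop
vertex -2.773 2.022 0.214
vertex -2.397 2.321 0.655
vertex -2.179 1.79 0.347
endloop
endfacet
facet normal 0.741 -0.431 0.515
outer loop
vertex -2.246 1.281 0.749
vertex -2.072 1.863 0.986
vertex -2.507 1.498 1.306
endloop
endfacet
facet normal 0.192 -0.881 0.433
outer loop
vertex -2.246 1.281 0.749
vertex -2.507 1.498 1.306
vertex -2.883 1.199 0.865
endloop
endfacet
facet normal 0.075 -0.961 -0.268
outer loop
vertex -2.246 1.281 0.749
vertex -2.883 1.199 0.865
vertex -2.68 1.38 0.272
endloop
endfacet
facet normal 0.551 -0.561 -0.618
outer loop
vertex -2.246 1.281 0.749
vertex -2.68 1.38 0.272
vertex -2.179 1.79 0.347
endloop
endfacet
facet normal 0.963 -0.233 -0.135
outer loop
vertex -2.246 1.281 0.749
vertex -2.179 1.79 0.347
vertex -2.072 1.863 0.986
endloop
endfacet
facet normal 0.501 0.150 0.852
outer loop
vertex -2.507 1.498 1.306
vertex -2.072 1.863 0.986
vertex -2.6 2.14 1.248
endloop
endfacet
facet normal -0.386 -0.576 0.720
outer loop
vertex -2.883 1.199 0.865
vertex -2.507 1.498 1.306
vertex -3.101 1.73 1.173
endloop
endfacet
facet normal -0.575 -0.706 -0.413
outer loop
vertex -2.68 1.38 0.272
vertex -2.883 1.199 0.865
vertex -3.208 1.657 0.534
endloop
endfacet
facet normal 0.196 -0.060 -0.979
outer loop
vertex -2.179 1.79 0.347
vertex -2.68 1.38 0.272
vertex -2.773 2.022 0.214
endloop
endfacet
facet normal 0.861 0.468 -0.198
outer loop
vertex -2.072 1.863 0.986
vertex -2.179 1.79 0.347
vertex -2.397 2.321 0.655
endloop
endfacet

endsolid


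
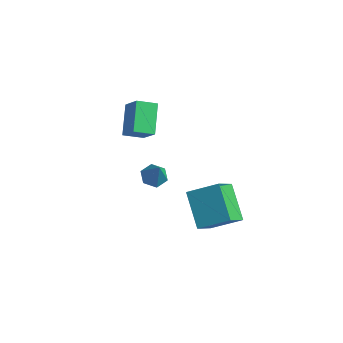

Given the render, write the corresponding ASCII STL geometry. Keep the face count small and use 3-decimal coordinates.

solid 
facet normal -0.749 -0.492 -0.444
outer loop
vertex 1.799 -1.412 -0.22
vertex 1.669 -0.118 -1.435
vertex 3.175 -2.413 -1.433
endloop
endfacet
facet normal 0.073 -0.727 0.683
outer loop
vertex 4.471 -1.562 -0.665
vertex 1.799 -1.412 -0.22
vertex 3.175 -2.413 -1.433
endloop
endfacet
facet normal -0.749 -0.492 -0.444
outer loop
vertex 3.175 -2.413 -1.433
vertex 1.669 -0.118 -1.435
vertex 3.045 -1.119 -2.648
endloop
endfacet
facet normal 0.658 -0.479 -0.581
outer loop
vertex 3.045 -1.119 -2.648
vertex 4.471 -1.562 -0.665
vertex 3.175 -2.413 -1.433
endloop
endfacet
facet normal -0.658 0.479 0.581
outer loop
vertex 1.799 -1.412 -0.22
vertex 2.965 0.733 -0.667
vertex 1.669 -0.118 -1.435
endloop
endfacet
facet normal 0.073 -0.727 0.683
outer loop
vertex 3.095 -0.561 0.548
vertex 1.799 -1.412 -0.22
vertex 4.471 -1.562 -0.665
endloop
endfacet
facet normal -0.658 0.479 0.581
outer loop
vertex 3.095 -0.561 0.548
vertex 2.965 0.733 -0.667
vertex 1.799 -1.412 -0.22
endloop
endfacet
facet normal -0.073 0.727 -0.683
outer loop
vertex 1.669 -0.118 -1.435
vertex 2.965 0.733 -0.667
vertex 3.045 -1.119 -2.648
endloop
endfacet
facet normal 0.658 -0.479 -0.581
outer loop
vertex 4.341 -0.268 -1.88
vertex 4.471 -1.562 -0.665
vertex 3.045 -1.119 -2.648
endloop
endfacet
facet normal -0.073 0.727 -0.683
outer loop
vertex 3.045 -1.119 -2.648
vertex 2.965 0.733 -0.667
vertex 4.341 -0.268 -1.88
endloop
endfacet
facet normal 0.749 0.492 0.444
outer loop
vertex 4.341 -0.268 -1.88
vertex 3.095 -0.561 0.548
vertex 4.471 -1.562 -0.665
endloop
endfacet
facet normal 0.749 0.492 0.444
outer loop
vertex 2.965 0.733 -0.667
vertex 3.095 -0.561 0.548
vertex 4.341 -0.268 -1.88
endloop
endfacet
facet normal -0.635 0.213 -0.742
outer loop
vertex -3.645 1.006 1.66
vertex -2.916 1.767 1.254
vertex -2.878 -0.275 0.636
endloop
endfacet
facet normal -0.645 -0.674 0.360
outer loop
vertex -1.944 -0.587 1.726
vertex -3.645 1.006 1.66
vertex -2.878 -0.275 0.636
endloop
endfacet
facet normal -0.636 0.213 -0.742
outer loop
vertex -2.878 -0.275 0.636
vertex -2.916 1.767 1.254
vertex -2.149 0.487 0.229
endloop
endfacet
facet normal 0.424 -0.707 -0.566
outer loop
vertex -2.149 0.487 0.229
vertex -1.944 -0.587 1.726
vertex -2.878 -0.275 0.636
endloop
endfacet
facet normal -0.424 0.708 0.566
outer loop
vertex -3.645 1.006 1.66
vertex -1.982 1.455 2.344
vertex -2.916 1.767 1.254
endloop
endfacet
facet normal -0.645 -0.674 0.359
outer loop
vertex -2.711 0.693 2.751
vertex -3.645 1.006 1.66
vertex -1.944 -0.587 1.726
endloop
endfacet
facet normal -0.424 0.707 0.566
outer loop
vertex -2.711 0.693 2.751
vertex -1.982 1.455 2.344
vertex -3.645 1.006 1.66
endloop
endfacet
facet normal 0.645 0.674 -0.360
outer loop
vertex -2.916 1.767 1.254
vertex -1.982 1.455 2.344
vertex -2.149 0.487 0.229
endloop
endfacet
facet normal 0.424 -0.708 -0.566
outer loop
vertex -1.215 0.174 1.32
vertex -1.944 -0.587 1.726
vertex -2.149 0.487 0.229
endloop
endfacet
facet normal 0.646 0.674 -0.359
outer loop
vertex -2.149 0.487 0.229
vertex -1.982 1.455 2.344
vertex -1.215 0.174 1.32
endloop
endfacet
facet normal 0.636 -0.213 0.742
outer loop
vertex -1.215 0.174 1.32
vertex -2.711 0.693 2.751
vertex -1.944 -0.587 1.726
endloop
endfacet
facet normal 0.636 -0.212 0.742
outer loop
vertex -1.982 1.455 2.344
vertex -2.711 0.693 2.751
vertex -1.215 0.174 1.32
endloop
endfacet
facet normal -0.393 0.216 -0.894
outer loop
vertex -0.578 0.329 -2.224
vertex -1.212 0.064 -2.009
vertex -1.06 0.76 -1.908
endloop
endfacet
facet normal 0.734 0.621 0.273
outer loop
vertex -0.578 0.329 -2.224
vertex -1.06 0.76 -1.908
vertex -0.648 -0.244 -0.731
endloop
endfacet
facet normal -0.393 0.216 -0.894
outer loop
vertex -1.06 0.76 -1.908
vertex -1.212 0.064 -2.009
vertex -1.694 0.495 -1.693
endloop
endfacet
facet normal -0.085 0.743 0.664
outer loop
vertex -1.06 0.76 -1.908
vertex -1.694 0.495 -1.693
vertex -0.648 -0.244 -0.731
endloop
endfacet
facet normal -0.395 0.214 -0.894
outer loop
vertex -1.694 0.495 -1.693
vertex -1.212 0.064 -2.009
vertex -1.845 -0.202 -1.793
endloop
endfacet
facet normal -0.663 0.036 0.748
outer loop
vertex -1.694 0.495 -1.693
vertex -1.845 -0.202 -1.793
vertex -0.648 -0.244 -0.731
endloop
endfacet
facet normal -0.395 0.215 -0.893
outer loop
vertex -1.845 -0.202 -1.793
vertex -1.212 0.064 -2.009
vertex -1.363 -0.633 -2.11
endloop
endfacet
facet normal -0.419 -0.793 0.441
outer loop
vertex -1.845 -0.202 -1.793
vertex -1.363 -0.633 -2.11
vertex -0.648 -0.244 -0.731
endloop
endfacet
facet normal -0.393 0.215 -0.894
outer loop
vertex -1.363 -0.633 -2.11
vertex -1.212 0.064 -2.009
vertex -0.729 -0.368 -2.325
endloop
endfacet
facet normal 0.400 -0.915 0.051
outer loop
vertex -1.363 -0.633 -2.11
vertex -0.729 -0.368 -2.325
vertex -0.648 -0.244 -0.731
endloop
endfacet
facet normal -0.393 0.215 -0.894
outer loop
vertex -0.729 -0.368 -2.325
vertex -1.212 0.064 -2.009
vertex -0.578 0.329 -2.224
endloop
endfacet
facet normal 0.978 -0.207 -0.034
outer loop
vertex -0.729 -0.368 -2.325
vertex -0.578 0.329 -2.224
vertex -0.648 -0.244 -0.731
endloop
endfacet

endsolid


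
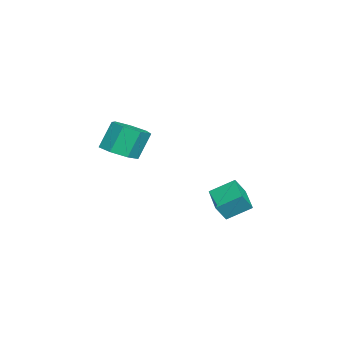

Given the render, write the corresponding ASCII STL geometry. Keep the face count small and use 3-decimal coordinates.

solid 
facet normal -0.353 0.433 -0.830
outer loop
vertex 2.649 2.808 -2.23
vertex 4.22 3.369 -2.605
vertex 2.906 1.59 -2.974
endloop
endfacet
facet normal -0.919 -0.328 0.220
outer loop
vertex 3.28 1.131 -2.095
vertex 2.649 2.808 -2.23
vertex 2.906 1.59 -2.974
endloop
endfacet
facet normal -0.353 0.433 -0.830
outer loop
vertex 2.906 1.59 -2.974
vertex 4.22 3.369 -2.605
vertex 4.477 2.151 -3.349
endloop
endfacet
facet normal 0.177 -0.839 -0.514
outer loop
vertex 4.477 2.151 -3.349
vertex 3.28 1.131 -2.095
vertex 2.906 1.59 -2.974
endloop
endfacet
facet normal -0.177 0.839 0.514
outer loop
vertex 2.649 2.808 -2.23
vertex 4.594 2.91 -1.726
vertex 4.22 3.369 -2.605
endloop
endfacet
facet normal -0.919 -0.328 0.220
outer loop
vertex 3.023 2.349 -1.351
vertex 2.649 2.808 -2.23
vertex 3.28 1.131 -2.095
endloop
endfacet
facet normal -0.177 0.839 0.514
outer loop
vertex 3.023 2.349 -1.351
vertex 4.594 2.91 -1.726
vertex 2.649 2.808 -2.23
endloop
endfacet
facet normal 0.919 0.328 -0.220
outer loop
vertex 4.22 3.369 -2.605
vertex 4.594 2.91 -1.726
vertex 4.477 2.151 -3.349
endloop
endfacet
facet normal 0.177 -0.839 -0.514
outer loop
vertex 4.851 1.692 -2.47
vertex 3.28 1.131 -2.095
vertex 4.477 2.151 -3.349
endloop
endfacet
facet normal 0.919 0.328 -0.220
outer loop
vertex 4.477 2.151 -3.349
vertex 4.594 2.91 -1.726
vertex 4.851 1.692 -2.47
endloop
endfacet
facet normal 0.353 -0.433 0.830
outer loop
vertex 4.851 1.692 -2.47
vertex 3.023 2.349 -1.351
vertex 3.28 1.131 -2.095
endloop
endfacet
facet normal 0.353 -0.433 0.830
outer loop
vertex 4.594 2.91 -1.726
vertex 3.023 2.349 -1.351
vertex 4.851 1.692 -2.47
endloop
endfacet
facet normal 0.301 -0.322 -0.898
outer loop
vertex 1.424 -3.174 -0.861
vertex 0.571 -3.818 -0.916
vertex 0.665 -2.805 -1.248
endloop
endfacet
facet normal 0.491 0.860 -0.143
outer loop
vertex 1.424 -3.174 -0.861
vertex 0.665 -2.805 -1.248
vertex 0.902 -2.618 0.692
endloop
endfacet
facet normal 0.491 0.860 -0.143
outer loop
vertex 0.902 -2.618 0.692
vertex 0.665 -2.805 -1.248
vertex 0.143 -2.249 0.305
endloop
endfacet
facet normal -0.302 0.321 0.898
outer loop
vertex 0.902 -2.618 0.692
vertex 0.143 -2.249 0.305
vertex 0.049 -3.262 0.636
endloop
endfacet
facet normal 0.302 -0.322 -0.897
outer loop
vertex 0.665 -2.805 -1.248
vertex 0.571 -3.818 -0.916
vertex -0.165 -3.199 -1.386
endloop
endfacet
facet normal -0.333 0.847 -0.415
outer loop
vertex 0.665 -2.805 -1.248
vertex -0.165 -3.199 -1.386
vertex 0.143 -2.249 0.305
endloop
endfacet
facet normal -0.333 0.847 -0.415
outer loop
vertex 0.143 -2.249 0.305
vertex -0.165 -3.199 -1.386
vertex -0.687 -2.643 0.167
endloop
endfacet
facet normal -0.302 0.321 0.898
outer loop
vertex 0.143 -2.249 0.305
vertex -0.687 -2.643 0.167
vertex 0.049 -3.262 0.636
endloop
endfacet
facet normal 0.302 -0.322 -0.897
outer loop
vertex -0.165 -3.199 -1.386
vertex 0.571 -3.818 -0.916
vertex -0.44 -4.059 -1.17
endloop
endfacet
facet normal -0.906 0.196 -0.375
outer loop
vertex -0.165 -3.199 -1.386
vertex -0.44 -4.059 -1.17
vertex -0.687 -2.643 0.167
endloop
endfacet
facet normal -0.906 0.196 -0.375
outer loop
vertex -0.687 -2.643 0.167
vertex -0.44 -4.059 -1.17
vertex -0.962 -3.503 0.383
endloop
endfacet
facet normal -0.301 0.322 0.898
outer loop
vertex -0.687 -2.643 0.167
vertex -0.962 -3.503 0.383
vertex 0.049 -3.262 0.636
endloop
endfacet
facet normal 0.302 -0.322 -0.897
outer loop
vertex -0.44 -4.059 -1.17
vertex 0.571 -3.818 -0.916
vertex 0.046 -4.738 -0.763
endloop
endfacet
facet normal -0.797 -0.602 -0.052
outer loop
vertex -0.44 -4.059 -1.17
vertex 0.046 -4.738 -0.763
vertex -0.962 -3.503 0.383
endloop
endfacet
facet normal -0.797 -0.602 -0.052
outer loop
vertex -0.962 -3.503 0.383
vertex 0.046 -4.738 -0.763
vertex -0.476 -4.181 0.79
endloop
endfacet
facet normal -0.301 0.323 0.897
outer loop
vertex -0.962 -3.503 0.383
vertex -0.476 -4.181 0.79
vertex 0.049 -3.262 0.636
endloop
endfacet
facet normal 0.302 -0.321 -0.898
outer loop
vertex 0.046 -4.738 -0.763
vertex 0.571 -3.818 -0.916
vertex 0.927 -4.724 -0.472
endloop
endfacet
facet normal -0.087 -0.947 0.310
outer loop
vertex 0.046 -4.738 -0.763
vertex 0.927 -4.724 -0.472
vertex -0.476 -4.181 0.79
endloop
endfacet
facet normal -0.087 -0.947 0.310
outer loop
vertex -0.476 -4.181 0.79
vertex 0.927 -4.724 -0.472
vertex 0.406 -4.167 1.081
endloop
endfacet
facet normal -0.301 0.322 0.897
outer loop
vertex -0.476 -4.181 0.79
vertex 0.406 -4.167 1.081
vertex 0.049 -3.262 0.636
endloop
endfacet
facet normal 0.302 -0.321 -0.898
outer loop
vertex 0.927 -4.724 -0.472
vertex 0.571 -3.818 -0.916
vertex 1.54 -4.028 -0.515
endloop
endfacet
facet normal 0.688 -0.579 0.438
outer loop
vertex 0.927 -4.724 -0.472
vertex 1.54 -4.028 -0.515
vertex 0.406 -4.167 1.081
endloop
endfacet
facet normal 0.688 -0.578 0.438
outer loop
vertex 0.406 -4.167 1.081
vertex 1.54 -4.028 -0.515
vertex 1.019 -3.471 1.037
endloop
endfacet
facet normal -0.302 0.322 0.897
outer loop
vertex 0.406 -4.167 1.081
vertex 1.019 -3.471 1.037
vertex 0.049 -3.262 0.636
endloop
endfacet
facet normal 0.301 -0.323 -0.897
outer loop
vertex 1.54 -4.028 -0.515
vertex 0.571 -3.818 -0.916
vertex 1.424 -3.174 -0.861
endloop
endfacet
facet normal 0.945 0.224 0.237
outer loop
vertex 1.54 -4.028 -0.515
vertex 1.424 -3.174 -0.861
vertex 1.019 -3.471 1.037
endloop
endfacet
facet normal 0.945 0.225 0.237
outer loop
vertex 1.019 -3.471 1.037
vertex 1.424 -3.174 -0.861
vertex 0.902 -2.618 0.692
endloop
endfacet
facet normal -0.302 0.322 0.898
outer loop
vertex 1.019 -3.471 1.037
vertex 0.902 -2.618 0.692
vertex 0.049 -3.262 0.636
endloop
endfacet

endsolid


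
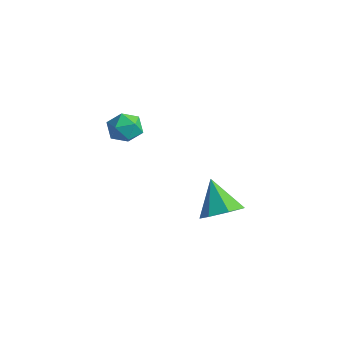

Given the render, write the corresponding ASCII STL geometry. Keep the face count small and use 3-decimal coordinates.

solid 
facet normal 0.614 -0.121 -0.780
outer loop
vertex 3.811 0.726 0.192
vertex 3.215 0.972 -0.315
vertex 3.784 1.426 0.062
endloop
endfacet
facet normal 0.424 0.181 0.888
outer loop
vertex 3.811 0.726 0.192
vertex 3.784 1.426 0.062
vertex 2.325 1.148 0.815
endloop
endfacet
facet normal 0.614 -0.122 -0.780
outer loop
vertex 3.784 1.426 0.062
vertex 3.215 0.972 -0.315
vertex 3.329 1.783 -0.352
endloop
endfacet
facet normal 0.133 0.818 0.559
outer loop
vertex 3.784 1.426 0.062
vertex 3.329 1.783 -0.352
vertex 2.325 1.148 0.815
endloop
endfacet
facet normal 0.614 -0.122 -0.780
outer loop
vertex 3.329 1.783 -0.352
vertex 3.215 0.972 -0.315
vertex 2.788 1.53 -0.738
endloop
endfacet
facet normal -0.467 0.881 0.077
outer loop
vertex 3.329 1.783 -0.352
vertex 2.788 1.53 -0.738
vertex 2.325 1.148 0.815
endloop
endfacet
facet normal 0.614 -0.121 -0.780
outer loop
vertex 2.788 1.53 -0.738
vertex 3.215 0.972 -0.315
vertex 2.569 0.856 -0.806
endloop
endfacet
facet normal -0.926 0.321 -0.197
outer loop
vertex 2.788 1.53 -0.738
vertex 2.569 0.856 -0.806
vertex 2.325 1.148 0.815
endloop
endfacet
facet normal 0.614 -0.121 -0.780
outer loop
vertex 2.569 0.856 -0.806
vertex 3.215 0.972 -0.315
vertex 2.836 0.27 -0.505
endloop
endfacet
facet normal -0.897 -0.438 -0.056
outer loop
vertex 2.569 0.856 -0.806
vertex 2.836 0.27 -0.505
vertex 2.325 1.148 0.815
endloop
endfacet
facet normal 0.615 -0.121 -0.780
outer loop
vertex 2.836 0.27 -0.505
vertex 3.215 0.972 -0.315
vertex 3.389 0.212 -0.06
endloop
endfacet
facet normal -0.403 -0.826 0.393
outer loop
vertex 2.836 0.27 -0.505
vertex 3.389 0.212 -0.06
vertex 2.325 1.148 0.815
endloop
endfacet
facet normal 0.614 -0.121 -0.780
outer loop
vertex 3.389 0.212 -0.06
vertex 3.215 0.972 -0.315
vertex 3.811 0.726 0.192
endloop
endfacet
facet normal 0.185 -0.551 0.814
outer loop
vertex 3.389 0.212 -0.06
vertex 3.811 0.726 0.192
vertex 2.325 1.148 0.815
endloop
endfacet
facet normal -0.753 -0.114 0.648
outer loop
vertex -1.88 0.543 2.026
vertex -1.784 -0.155 2.015
vertex -1.439 0.241 2.485
endloop
endfacet
facet normal -0.425 0.513 0.746
outer loop
vertex -1.88 0.543 2.026
vertex -1.439 0.241 2.485
vertex -1.26 0.845 2.171
endloop
endfacet
facet normal -0.459 0.878 0.135
outer loop
vertex -1.88 0.543 2.026
vertex -1.26 0.845 2.171
vertex -1.495 0.824 1.507
endloop
endfacet
facet normal -0.809 0.477 -0.342
outer loop
vertex -1.88 0.543 2.026
vertex -1.495 0.824 1.507
vertex -1.819 0.206 1.411
endloop
endfacet
facet normal -0.990 -0.136 -0.024
outer loop
vertex -1.88 0.543 2.026
vertex -1.819 0.206 1.411
vertex -1.784 -0.155 2.015
endloop
endfacet
facet normal 0.264 0.382 0.886
outer loop
vertex -1.26 0.845 2.171
vertex -1.439 0.241 2.485
vertex -0.781 0.334 2.249
endloop
endfacet
facet normal -0.268 -0.631 0.728
outer loop
vertex -1.439 0.241 2.485
vertex -1.784 -0.155 2.015
vertex -1.105 -0.284 2.153
endloop
endfacet
facet normal -0.652 -0.667 -0.361
outer loop
vertex -1.784 -0.155 2.015
vertex -1.819 0.206 1.411
vertex -1.34 -0.305 1.489
endloop
endfacet
facet normal -0.360 0.324 -0.875
outer loop
vertex -1.819 0.206 1.411
vertex -1.495 0.824 1.507
vertex -1.161 0.299 1.175
endloop
endfacet
facet normal 0.206 0.973 -0.104
outer loop
vertex -1.495 0.824 1.507
vertex -1.26 0.845 2.171
vertex -0.816 0.695 1.645
endloop
endfacet
facet normal 0.809 -0.477 0.342
outer loop
vertex -0.72 -0.003 1.634
vertex -0.781 0.334 2.249
vertex -1.105 -0.284 2.153
endloop
endfacet
facet normal 0.459 -0.878 -0.135
outer loop
vertex -0.72 -0.003 1.634
vertex -1.105 -0.284 2.153
vertex -1.34 -0.305 1.489
endloop
endfacet
facet normal 0.425 -0.513 -0.746
outer loop
vertex -0.72 -0.003 1.634
vertex -1.34 -0.305 1.489
vertex -1.161 0.299 1.175
endloop
endfacet
facet normal 0.753 0.114 -0.648
outer loop
vertex -0.72 -0.003 1.634
vertex -1.161 0.299 1.175
vertex -0.816 0.695 1.645
endloop
endfacet
facet normal 0.990 0.136 0.024
outer loop
vertex -0.72 -0.003 1.634
vertex -0.816 0.695 1.645
vertex -0.781 0.334 2.249
endloop
endfacet
facet normal 0.360 -0.324 0.875
outer loop
vertex -1.105 -0.284 2.153
vertex -0.781 0.334 2.249
vertex -1.439 0.241 2.485
endloop
endfacet
facet normal -0.206 -0.973 0.104
outer loop
vertex -1.34 -0.305 1.489
vertex -1.105 -0.284 2.153
vertex -1.784 -0.155 2.015
endloop
endfacet
facet normal -0.264 -0.382 -0.886
outer loop
vertex -1.161 0.299 1.175
vertex -1.34 -0.305 1.489
vertex -1.819 0.206 1.411
endloop
endfacet
facet normal 0.268 0.631 -0.728
outer loop
vertex -0.816 0.695 1.645
vertex -1.161 0.299 1.175
vertex -1.495 0.824 1.507
endloop
endfacet
facet normal 0.652 0.667 0.361
outer loop
vertex -0.781 0.334 2.249
vertex -0.816 0.695 1.645
vertex -1.26 0.845 2.171
endloop
endfacet

endsolid
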